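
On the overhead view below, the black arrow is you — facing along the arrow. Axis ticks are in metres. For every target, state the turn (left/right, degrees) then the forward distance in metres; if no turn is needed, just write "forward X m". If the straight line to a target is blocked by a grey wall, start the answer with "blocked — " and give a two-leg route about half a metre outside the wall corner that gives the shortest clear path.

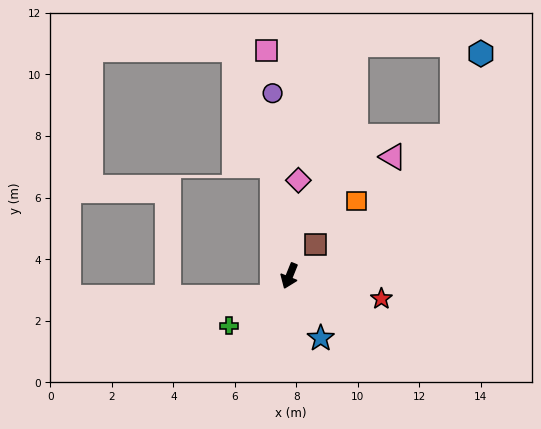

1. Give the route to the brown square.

turn left 163°, forward 1.3 m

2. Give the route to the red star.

turn left 98°, forward 3.1 m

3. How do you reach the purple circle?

turn right 153°, forward 6.0 m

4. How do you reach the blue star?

turn left 49°, forward 2.3 m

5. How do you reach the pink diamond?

turn right 163°, forward 3.1 m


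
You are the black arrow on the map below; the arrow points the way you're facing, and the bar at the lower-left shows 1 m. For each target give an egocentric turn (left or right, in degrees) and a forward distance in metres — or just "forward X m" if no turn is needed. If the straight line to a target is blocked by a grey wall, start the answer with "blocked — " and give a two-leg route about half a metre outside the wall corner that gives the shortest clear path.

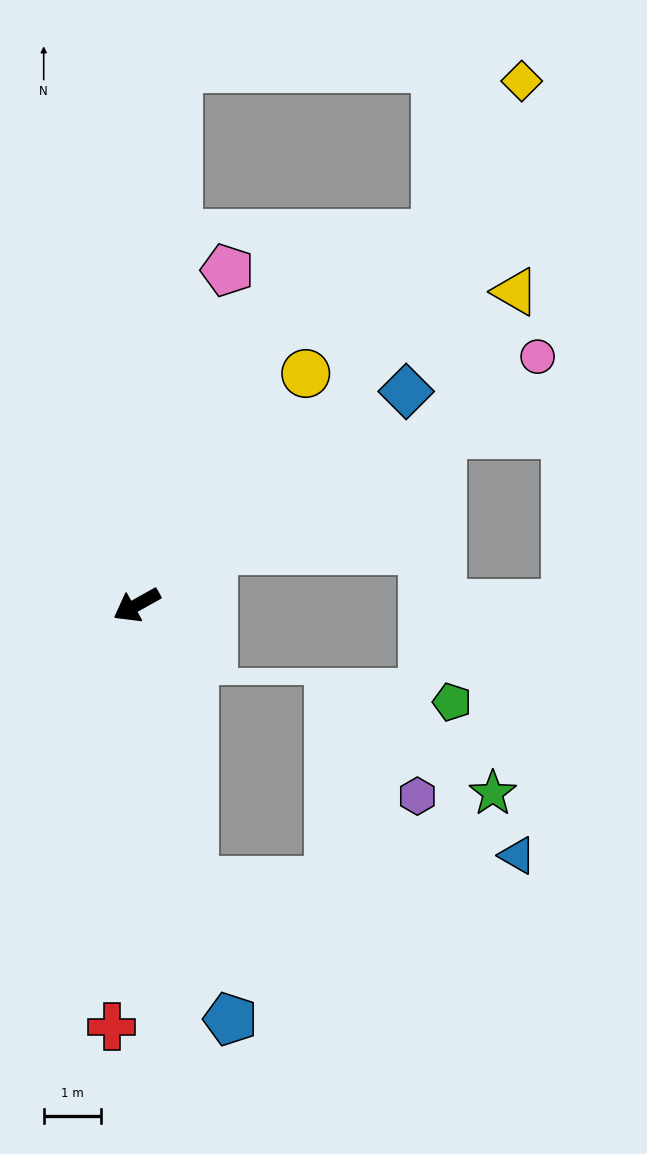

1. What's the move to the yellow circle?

turn right 155°, forward 5.0 m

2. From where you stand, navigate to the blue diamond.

turn right 171°, forward 6.0 m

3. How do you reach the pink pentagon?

turn right 134°, forward 6.1 m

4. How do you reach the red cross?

turn left 57°, forward 7.4 m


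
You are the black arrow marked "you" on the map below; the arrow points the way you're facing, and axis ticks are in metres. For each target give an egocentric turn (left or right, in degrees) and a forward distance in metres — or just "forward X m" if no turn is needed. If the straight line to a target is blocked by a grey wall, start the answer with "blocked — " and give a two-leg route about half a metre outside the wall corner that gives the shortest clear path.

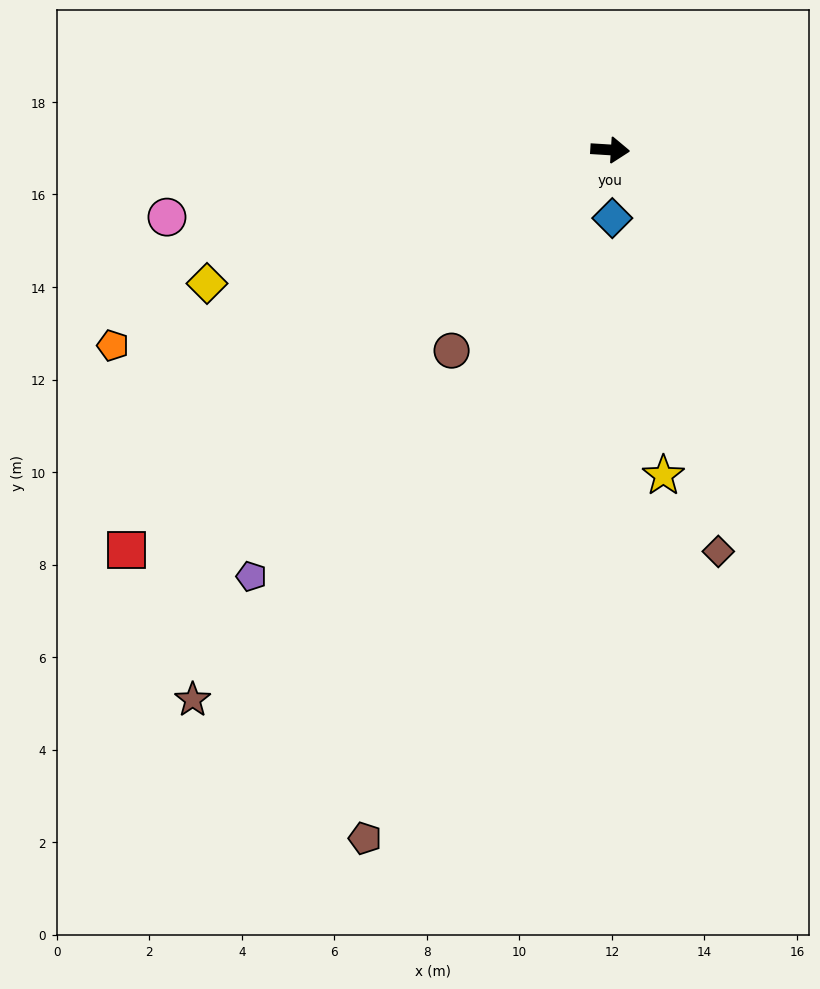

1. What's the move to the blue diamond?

turn right 85°, forward 1.5 m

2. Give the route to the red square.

turn right 137°, forward 13.6 m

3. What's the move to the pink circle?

turn right 168°, forward 9.7 m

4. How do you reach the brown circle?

turn right 125°, forward 5.5 m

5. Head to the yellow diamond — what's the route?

turn right 158°, forward 9.2 m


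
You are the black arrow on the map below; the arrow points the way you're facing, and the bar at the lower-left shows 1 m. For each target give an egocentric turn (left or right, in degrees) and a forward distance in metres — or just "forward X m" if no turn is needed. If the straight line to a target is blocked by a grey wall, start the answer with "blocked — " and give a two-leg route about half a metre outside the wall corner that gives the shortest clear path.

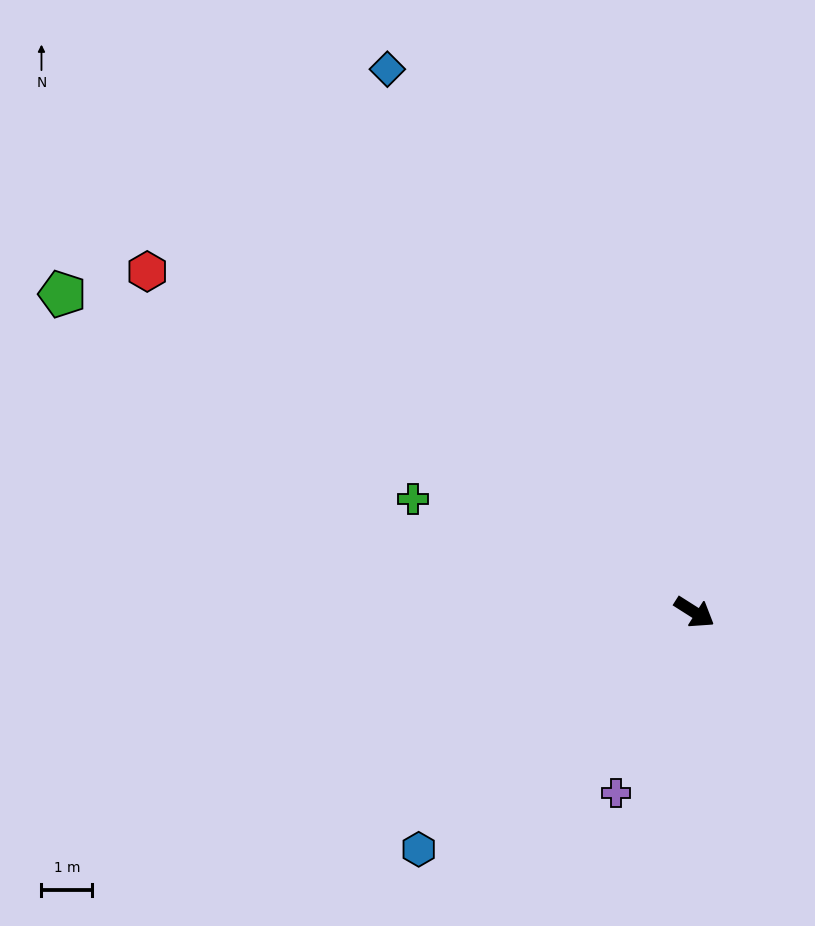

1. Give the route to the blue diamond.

turn left 152°, forward 12.3 m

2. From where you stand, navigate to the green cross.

turn right 169°, forward 6.0 m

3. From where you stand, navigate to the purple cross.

turn right 81°, forward 3.9 m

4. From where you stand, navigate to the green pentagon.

turn right 174°, forward 13.9 m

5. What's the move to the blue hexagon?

turn right 107°, forward 7.1 m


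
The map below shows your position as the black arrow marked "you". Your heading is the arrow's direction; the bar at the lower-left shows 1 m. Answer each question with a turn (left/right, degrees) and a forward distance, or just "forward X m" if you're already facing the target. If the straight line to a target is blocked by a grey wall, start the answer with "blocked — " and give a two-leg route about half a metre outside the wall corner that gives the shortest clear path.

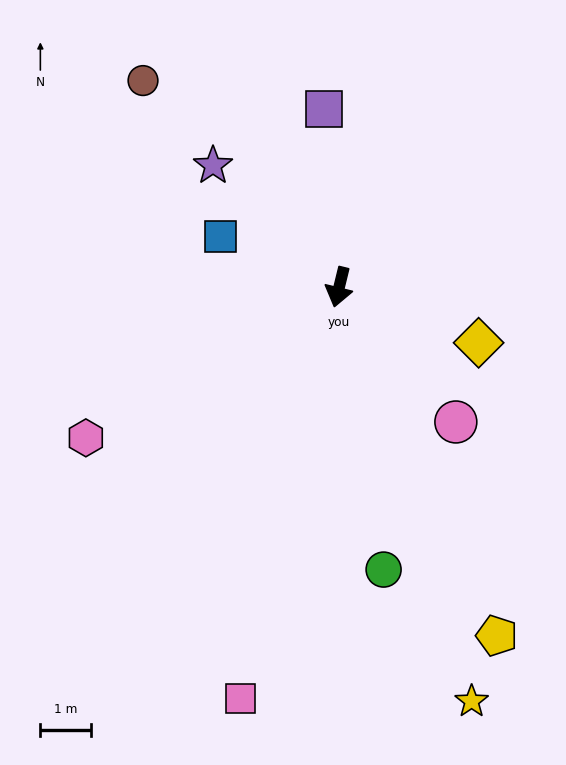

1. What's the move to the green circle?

turn left 23°, forward 5.6 m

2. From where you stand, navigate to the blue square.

turn right 99°, forward 2.5 m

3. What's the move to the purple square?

turn right 161°, forward 3.5 m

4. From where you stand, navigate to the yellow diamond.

turn left 82°, forward 2.9 m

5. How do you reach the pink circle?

turn left 55°, forward 3.5 m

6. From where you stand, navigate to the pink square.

forward 8.3 m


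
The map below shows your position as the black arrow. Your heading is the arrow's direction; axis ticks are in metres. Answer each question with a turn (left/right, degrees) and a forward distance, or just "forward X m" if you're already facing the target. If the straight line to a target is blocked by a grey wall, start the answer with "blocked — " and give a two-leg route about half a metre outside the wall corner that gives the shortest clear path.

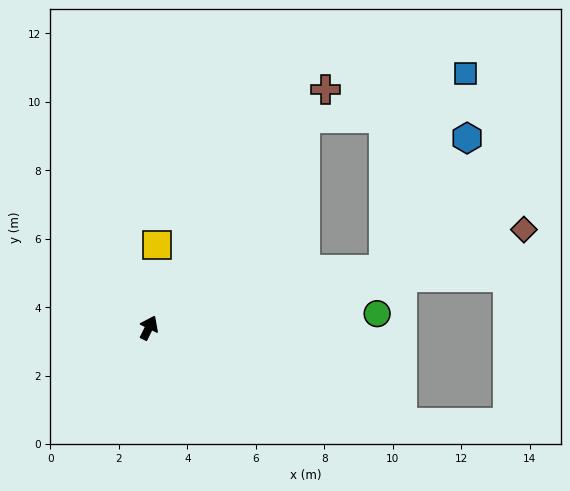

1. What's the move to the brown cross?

turn right 10°, forward 8.7 m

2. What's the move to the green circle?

turn right 60°, forward 6.7 m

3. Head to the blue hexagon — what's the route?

blocked — turn right 50°, forward 7.1 m, then turn left 44°, forward 4.5 m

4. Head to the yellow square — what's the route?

turn left 21°, forward 2.4 m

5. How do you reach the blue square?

blocked — turn right 11°, forward 7.6 m, then turn right 37°, forward 4.8 m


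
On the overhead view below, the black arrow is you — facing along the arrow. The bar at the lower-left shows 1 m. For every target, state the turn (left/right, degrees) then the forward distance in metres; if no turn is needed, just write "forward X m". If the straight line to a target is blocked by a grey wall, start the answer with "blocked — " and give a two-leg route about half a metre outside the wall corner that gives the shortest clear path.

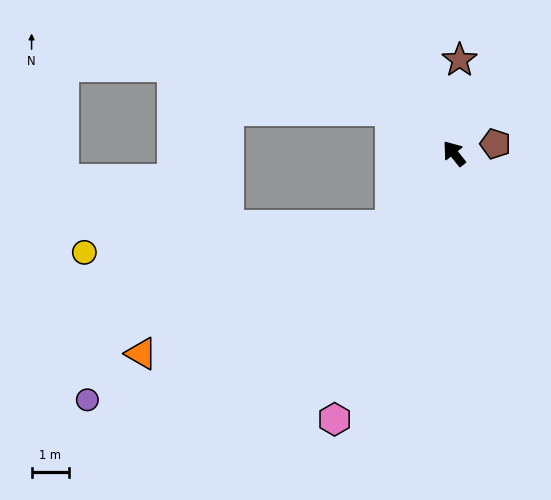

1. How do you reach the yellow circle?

blocked — turn left 100°, forward 2.6 m, then turn right 43°, forward 8.3 m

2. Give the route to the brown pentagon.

turn right 115°, forward 1.1 m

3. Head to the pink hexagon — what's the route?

turn left 117°, forward 7.8 m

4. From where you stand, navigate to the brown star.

turn right 42°, forward 2.5 m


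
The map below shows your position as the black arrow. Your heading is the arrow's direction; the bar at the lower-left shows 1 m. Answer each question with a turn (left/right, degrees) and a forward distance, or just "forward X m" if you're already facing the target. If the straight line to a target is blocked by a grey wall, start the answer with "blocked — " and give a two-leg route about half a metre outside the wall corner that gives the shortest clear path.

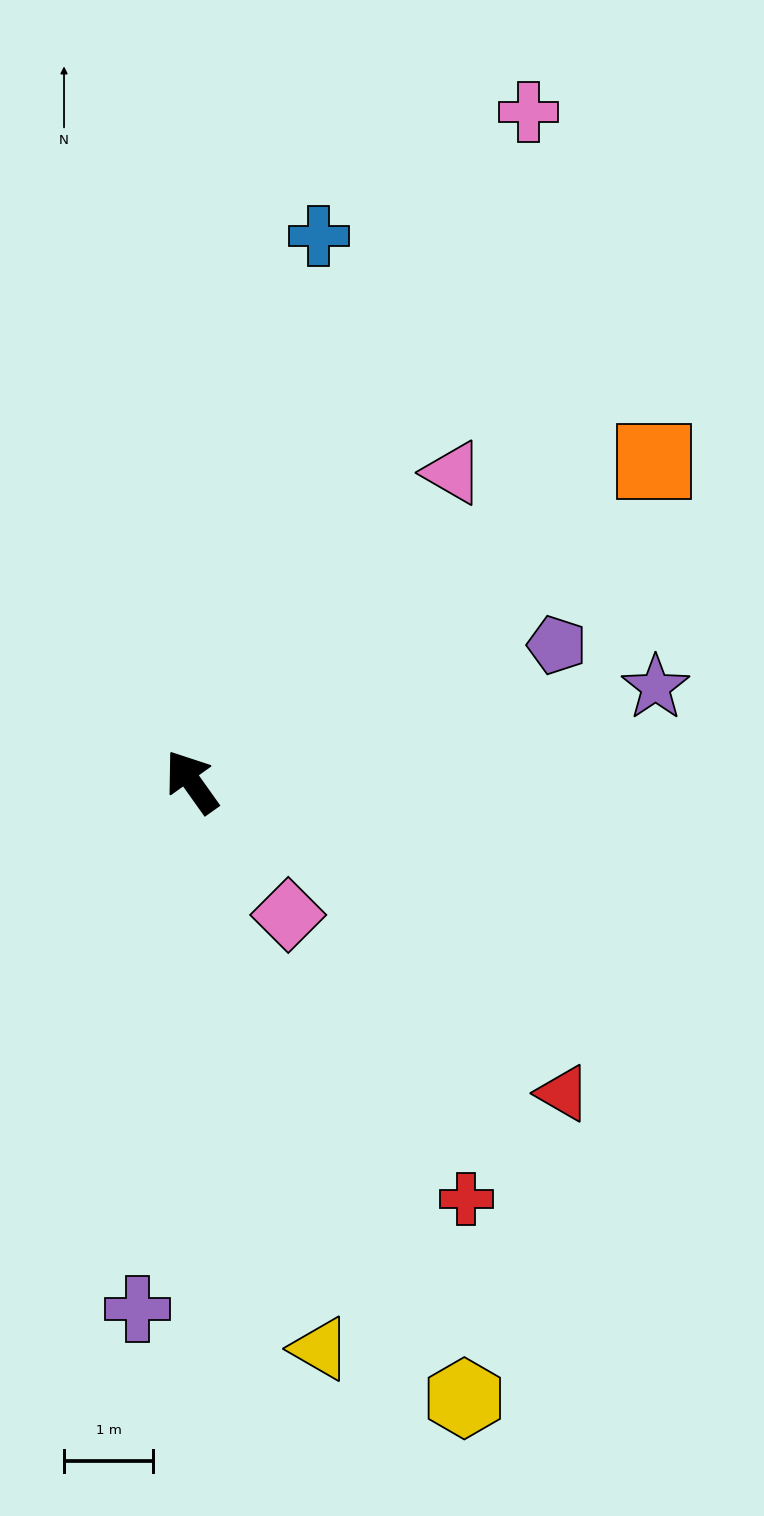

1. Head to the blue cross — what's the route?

turn right 49°, forward 6.3 m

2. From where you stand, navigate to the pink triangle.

turn right 76°, forward 4.6 m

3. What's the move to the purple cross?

turn left 139°, forward 6.0 m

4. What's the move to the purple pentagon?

turn right 105°, forward 4.4 m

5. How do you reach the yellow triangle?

turn left 157°, forward 6.5 m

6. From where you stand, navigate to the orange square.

turn right 91°, forward 6.3 m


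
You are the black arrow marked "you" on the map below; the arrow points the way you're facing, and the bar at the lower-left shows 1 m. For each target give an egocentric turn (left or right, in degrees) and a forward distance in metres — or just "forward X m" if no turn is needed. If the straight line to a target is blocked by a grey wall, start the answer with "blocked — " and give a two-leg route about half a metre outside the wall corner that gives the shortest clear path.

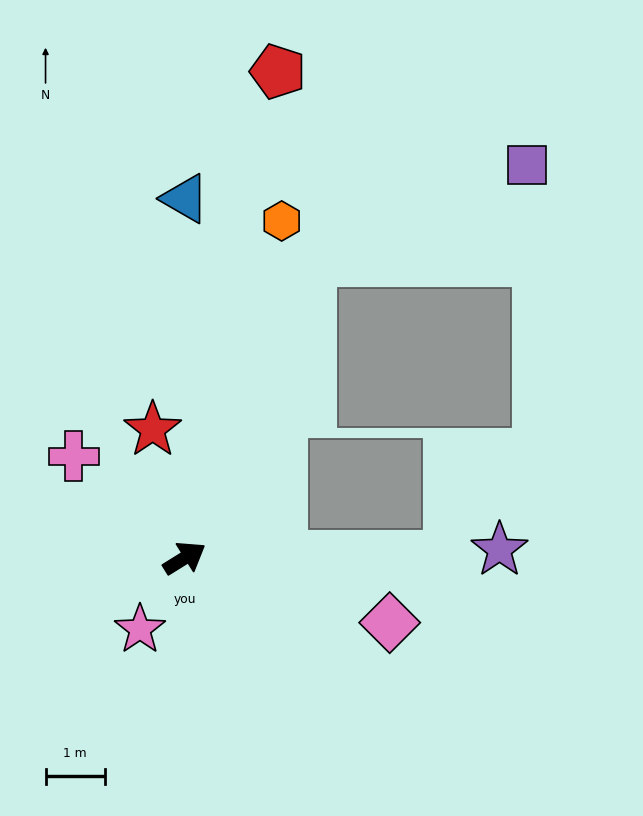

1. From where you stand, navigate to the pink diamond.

turn right 49°, forward 3.6 m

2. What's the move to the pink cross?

turn left 106°, forward 2.5 m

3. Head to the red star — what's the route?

turn left 72°, forward 2.2 m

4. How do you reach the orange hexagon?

turn left 42°, forward 5.9 m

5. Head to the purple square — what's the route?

blocked — turn left 35°, forward 5.4 m, then turn right 43°, forward 4.0 m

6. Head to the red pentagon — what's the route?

turn left 47°, forward 8.3 m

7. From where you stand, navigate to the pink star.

turn right 154°, forward 1.4 m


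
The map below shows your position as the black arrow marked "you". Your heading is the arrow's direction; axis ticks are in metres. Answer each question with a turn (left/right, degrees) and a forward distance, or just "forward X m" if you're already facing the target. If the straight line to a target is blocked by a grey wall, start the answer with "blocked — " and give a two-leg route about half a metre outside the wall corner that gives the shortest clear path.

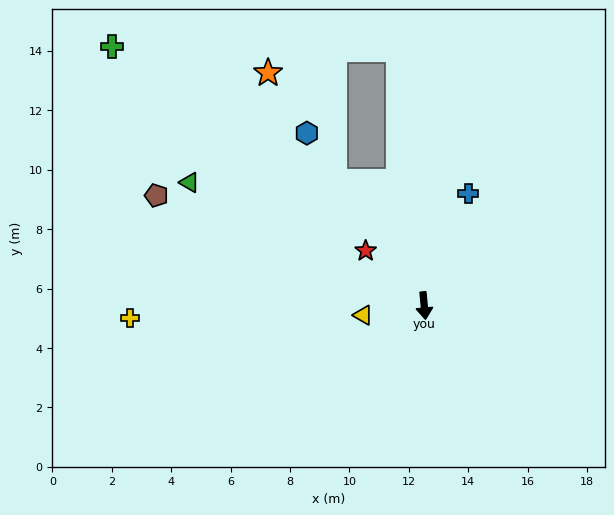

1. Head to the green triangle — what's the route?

turn right 123°, forward 8.9 m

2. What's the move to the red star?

turn right 138°, forward 2.7 m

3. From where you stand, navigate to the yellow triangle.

turn right 86°, forward 2.1 m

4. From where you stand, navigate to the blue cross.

turn left 153°, forward 4.1 m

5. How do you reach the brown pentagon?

turn right 118°, forward 9.7 m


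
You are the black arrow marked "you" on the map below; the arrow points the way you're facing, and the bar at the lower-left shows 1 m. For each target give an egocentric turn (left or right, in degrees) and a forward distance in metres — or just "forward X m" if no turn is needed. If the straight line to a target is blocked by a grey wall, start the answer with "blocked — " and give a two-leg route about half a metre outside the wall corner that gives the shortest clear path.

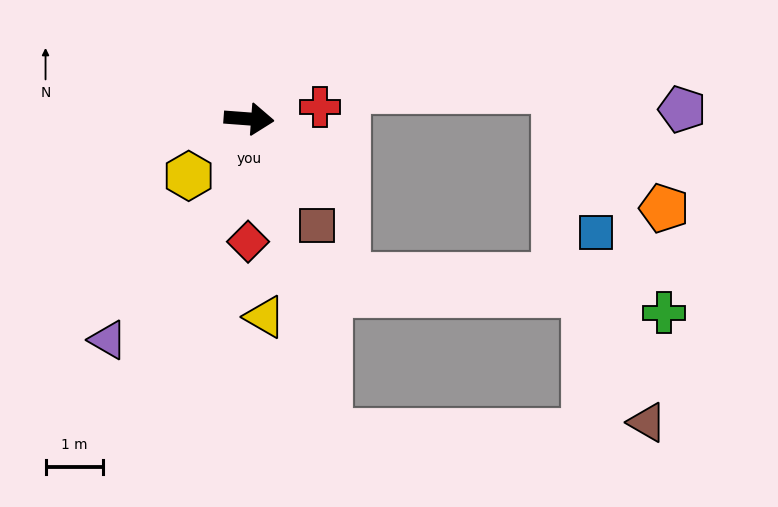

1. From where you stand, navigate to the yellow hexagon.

turn right 132°, forward 1.4 m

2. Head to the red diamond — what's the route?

turn right 86°, forward 2.1 m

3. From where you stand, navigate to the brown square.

turn right 53°, forward 2.2 m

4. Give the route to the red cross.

turn left 14°, forward 1.3 m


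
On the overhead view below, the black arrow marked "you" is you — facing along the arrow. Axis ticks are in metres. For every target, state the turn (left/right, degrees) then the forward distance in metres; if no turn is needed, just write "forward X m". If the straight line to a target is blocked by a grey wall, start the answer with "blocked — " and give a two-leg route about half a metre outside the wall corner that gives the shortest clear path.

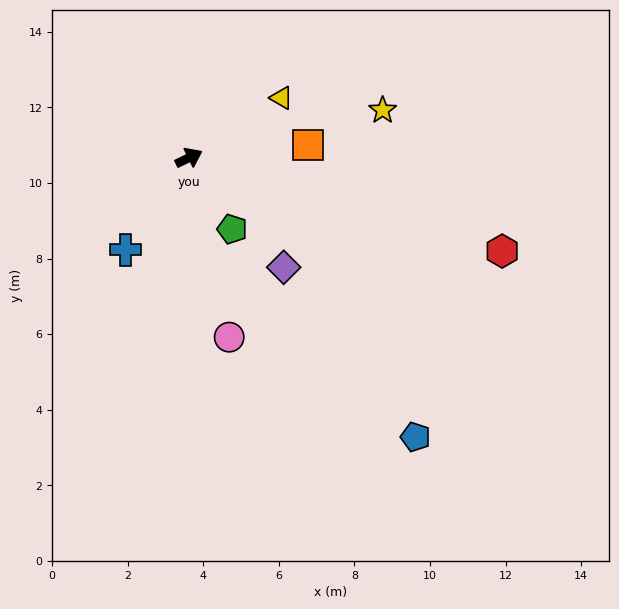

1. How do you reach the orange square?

turn right 20°, forward 3.2 m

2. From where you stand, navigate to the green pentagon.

turn right 85°, forward 2.2 m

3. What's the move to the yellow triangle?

turn left 7°, forward 2.9 m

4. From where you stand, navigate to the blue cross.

turn right 151°, forward 3.0 m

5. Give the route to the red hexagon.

turn right 43°, forward 8.6 m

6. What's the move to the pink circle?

turn right 103°, forward 4.9 m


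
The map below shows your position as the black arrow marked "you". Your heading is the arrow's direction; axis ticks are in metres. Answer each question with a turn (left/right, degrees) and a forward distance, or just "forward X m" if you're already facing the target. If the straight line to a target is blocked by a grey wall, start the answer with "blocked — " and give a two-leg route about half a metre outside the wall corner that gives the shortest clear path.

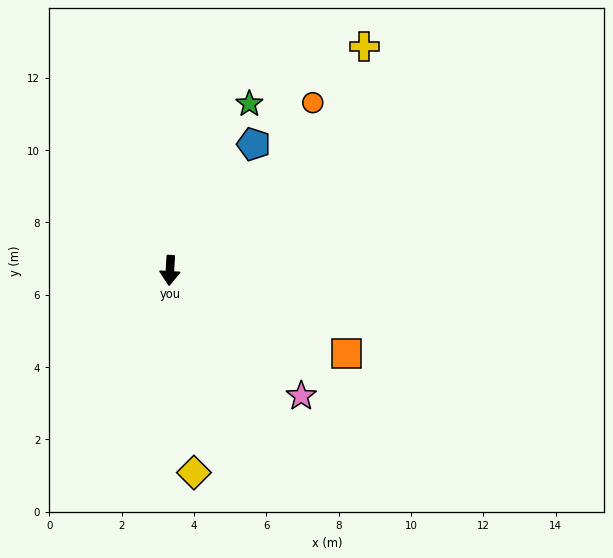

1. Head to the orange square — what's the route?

turn left 68°, forward 5.4 m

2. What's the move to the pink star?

turn left 50°, forward 5.0 m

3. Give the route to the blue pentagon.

turn left 150°, forward 4.2 m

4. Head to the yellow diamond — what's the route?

turn left 10°, forward 5.6 m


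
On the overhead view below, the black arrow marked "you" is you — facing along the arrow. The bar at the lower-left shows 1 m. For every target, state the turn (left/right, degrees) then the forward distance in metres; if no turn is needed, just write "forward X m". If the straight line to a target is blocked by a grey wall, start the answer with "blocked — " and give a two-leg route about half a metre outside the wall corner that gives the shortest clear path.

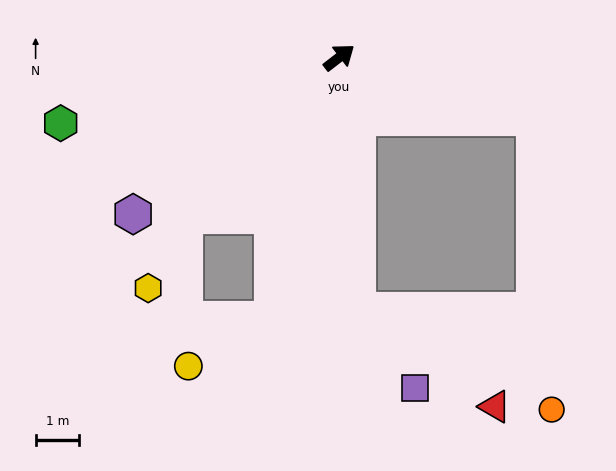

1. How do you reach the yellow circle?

blocked — turn right 142°, forward 6.3 m, then turn right 47°, forward 2.2 m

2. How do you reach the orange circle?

blocked — turn right 55°, forward 4.7 m, then turn right 69°, forward 6.8 m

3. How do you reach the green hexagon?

turn left 156°, forward 6.6 m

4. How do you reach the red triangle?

blocked — turn right 123°, forward 5.9 m, then turn left 50°, forward 3.9 m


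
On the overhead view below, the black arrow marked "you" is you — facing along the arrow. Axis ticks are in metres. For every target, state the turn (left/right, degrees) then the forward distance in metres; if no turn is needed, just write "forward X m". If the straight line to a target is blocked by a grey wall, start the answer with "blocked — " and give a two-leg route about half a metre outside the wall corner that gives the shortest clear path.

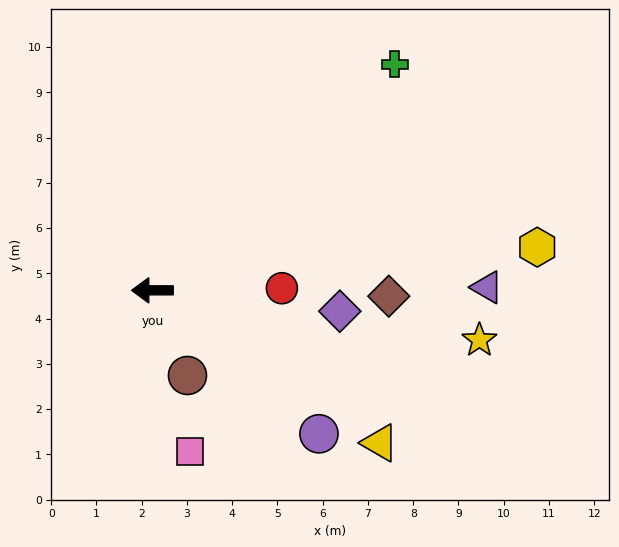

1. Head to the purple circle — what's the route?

turn left 139°, forward 4.9 m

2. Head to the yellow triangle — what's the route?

turn left 146°, forward 6.1 m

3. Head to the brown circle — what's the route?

turn left 112°, forward 2.0 m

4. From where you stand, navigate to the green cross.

turn right 137°, forward 7.3 m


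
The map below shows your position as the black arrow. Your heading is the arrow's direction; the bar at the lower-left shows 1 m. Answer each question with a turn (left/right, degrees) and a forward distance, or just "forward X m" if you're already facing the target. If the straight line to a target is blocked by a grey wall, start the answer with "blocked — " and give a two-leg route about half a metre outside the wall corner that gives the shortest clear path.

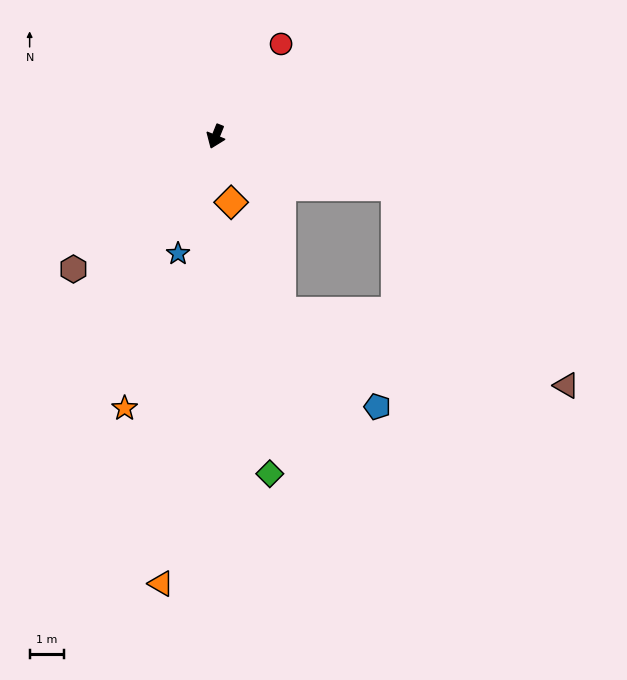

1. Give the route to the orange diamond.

turn left 35°, forward 2.0 m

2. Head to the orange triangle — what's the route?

turn left 15°, forward 13.0 m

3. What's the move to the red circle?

turn left 167°, forward 3.3 m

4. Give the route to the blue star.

turn left 4°, forward 3.6 m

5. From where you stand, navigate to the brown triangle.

blocked — turn left 96°, forward 5.4 m, then turn right 33°, forward 7.6 m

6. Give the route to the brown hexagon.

turn right 25°, forward 5.6 m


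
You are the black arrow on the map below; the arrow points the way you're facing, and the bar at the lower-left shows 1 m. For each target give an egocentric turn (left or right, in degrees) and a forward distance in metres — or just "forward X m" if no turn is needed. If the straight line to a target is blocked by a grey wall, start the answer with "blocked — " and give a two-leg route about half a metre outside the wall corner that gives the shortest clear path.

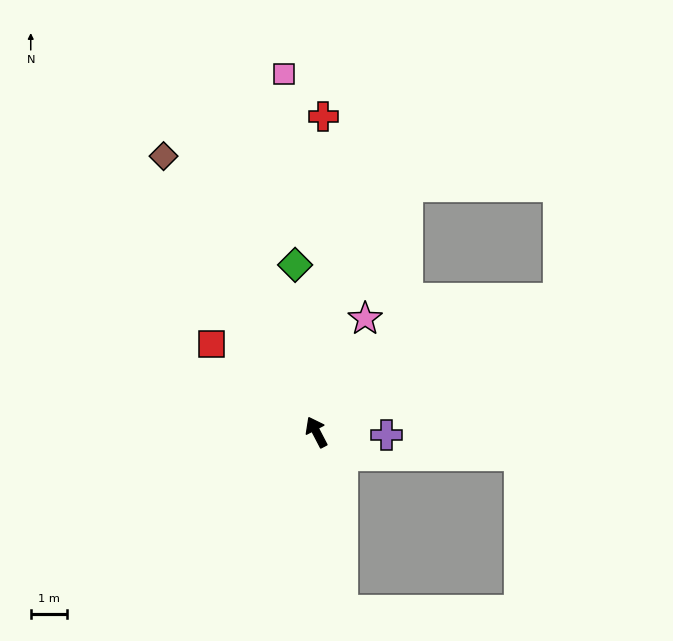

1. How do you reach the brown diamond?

forward 8.7 m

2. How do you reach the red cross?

turn right 29°, forward 8.7 m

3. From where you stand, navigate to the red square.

turn left 23°, forward 3.8 m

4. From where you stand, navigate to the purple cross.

turn right 120°, forward 1.9 m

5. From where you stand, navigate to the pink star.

turn right 51°, forward 3.4 m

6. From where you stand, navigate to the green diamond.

turn right 20°, forward 4.7 m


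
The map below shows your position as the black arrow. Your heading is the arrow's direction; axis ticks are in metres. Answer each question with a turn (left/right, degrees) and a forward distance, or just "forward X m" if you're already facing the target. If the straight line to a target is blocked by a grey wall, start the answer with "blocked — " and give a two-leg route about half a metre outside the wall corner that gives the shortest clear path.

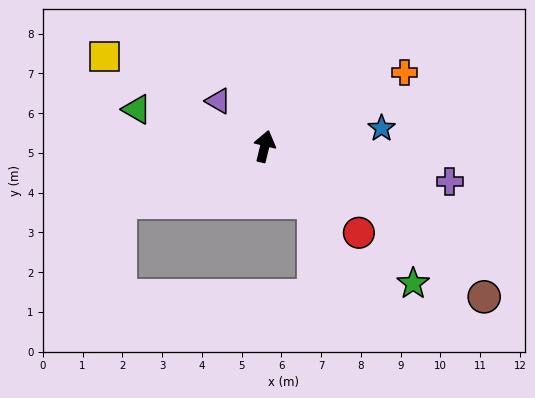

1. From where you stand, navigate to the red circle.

turn right 119°, forward 3.2 m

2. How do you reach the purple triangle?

turn left 59°, forward 1.6 m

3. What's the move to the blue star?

turn right 68°, forward 3.0 m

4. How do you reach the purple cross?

turn right 87°, forward 4.7 m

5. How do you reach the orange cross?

turn right 49°, forward 4.0 m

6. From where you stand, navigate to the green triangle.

turn left 87°, forward 3.3 m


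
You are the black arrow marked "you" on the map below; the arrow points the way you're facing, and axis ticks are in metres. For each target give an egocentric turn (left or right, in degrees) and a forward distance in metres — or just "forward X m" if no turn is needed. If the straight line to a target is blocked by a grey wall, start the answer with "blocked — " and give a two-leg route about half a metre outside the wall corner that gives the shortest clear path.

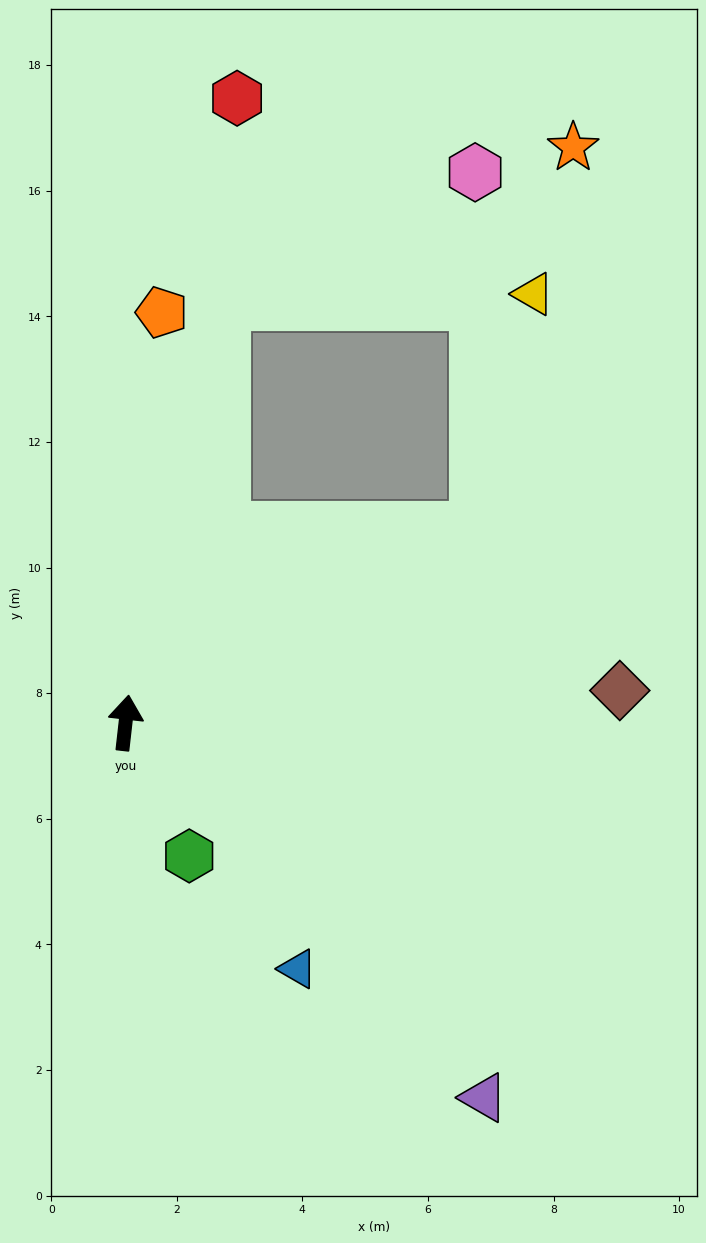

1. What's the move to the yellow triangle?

blocked — turn right 54°, forward 6.4 m, then turn left 47°, forward 3.8 m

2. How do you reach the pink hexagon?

blocked — turn right 7°, forward 6.9 m, then turn right 49°, forward 4.5 m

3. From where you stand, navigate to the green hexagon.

turn right 148°, forward 2.4 m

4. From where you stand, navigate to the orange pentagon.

forward 6.6 m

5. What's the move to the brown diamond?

turn right 80°, forward 7.9 m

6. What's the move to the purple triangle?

turn right 130°, forward 8.3 m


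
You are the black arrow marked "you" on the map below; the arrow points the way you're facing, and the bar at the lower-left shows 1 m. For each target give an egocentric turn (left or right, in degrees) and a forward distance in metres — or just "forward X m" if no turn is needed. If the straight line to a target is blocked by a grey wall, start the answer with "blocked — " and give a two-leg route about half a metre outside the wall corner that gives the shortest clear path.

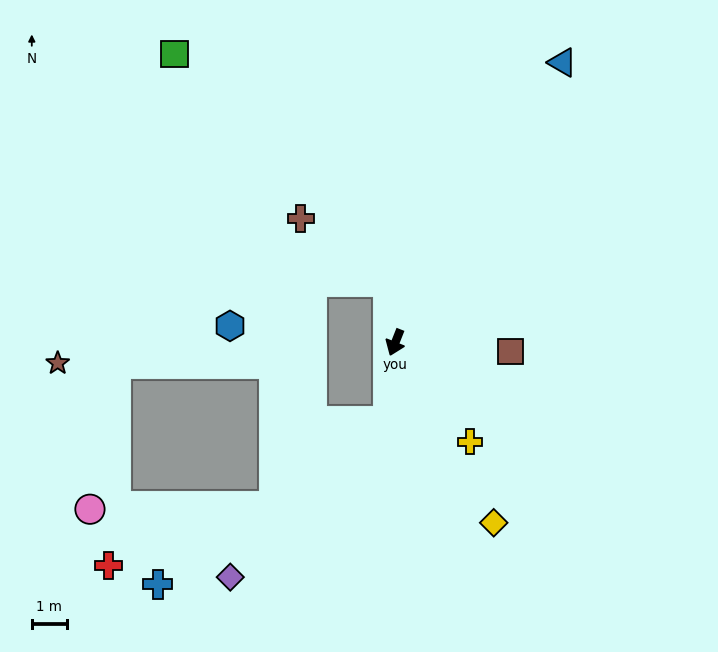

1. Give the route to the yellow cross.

turn left 59°, forward 3.6 m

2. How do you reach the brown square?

turn left 107°, forward 3.3 m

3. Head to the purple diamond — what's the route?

blocked — turn left 16°, forward 2.3 m, then turn right 40°, forward 6.3 m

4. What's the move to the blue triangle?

turn left 171°, forward 9.3 m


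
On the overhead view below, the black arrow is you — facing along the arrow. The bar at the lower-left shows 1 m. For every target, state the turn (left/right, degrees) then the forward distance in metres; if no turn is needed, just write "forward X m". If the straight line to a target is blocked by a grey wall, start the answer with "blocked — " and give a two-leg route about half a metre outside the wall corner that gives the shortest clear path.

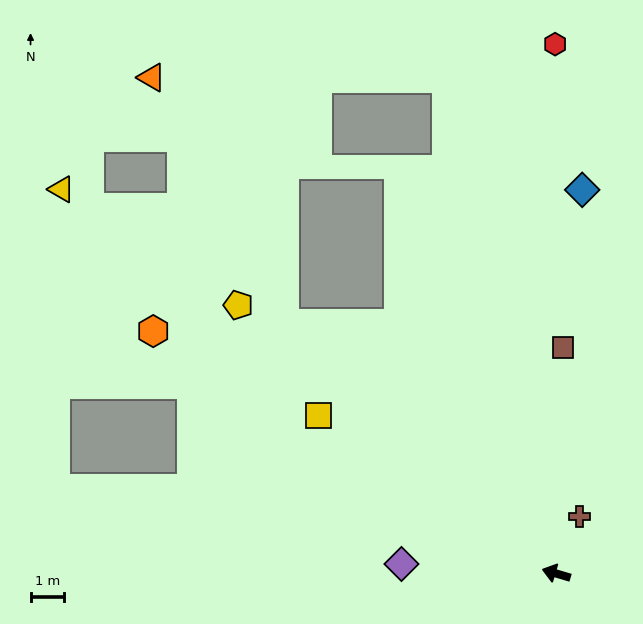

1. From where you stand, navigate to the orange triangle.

blocked — turn right 26°, forward 11.0 m, then turn right 19°, forward 8.3 m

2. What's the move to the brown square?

turn right 75°, forward 6.7 m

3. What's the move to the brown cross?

turn right 96°, forward 1.8 m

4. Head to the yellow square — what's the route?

turn right 17°, forward 8.5 m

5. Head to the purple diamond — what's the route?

turn left 13°, forward 4.6 m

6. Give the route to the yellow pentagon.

turn right 24°, forward 12.4 m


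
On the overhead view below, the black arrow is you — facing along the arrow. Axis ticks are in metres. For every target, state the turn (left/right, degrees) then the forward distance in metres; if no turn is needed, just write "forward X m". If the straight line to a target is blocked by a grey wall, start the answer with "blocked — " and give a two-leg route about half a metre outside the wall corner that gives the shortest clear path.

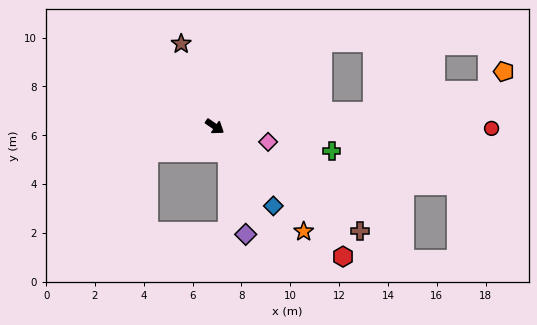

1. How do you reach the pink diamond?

turn left 18°, forward 2.3 m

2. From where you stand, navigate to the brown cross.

forward 7.3 m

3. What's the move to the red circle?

turn left 34°, forward 11.3 m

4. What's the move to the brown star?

turn left 147°, forward 3.7 m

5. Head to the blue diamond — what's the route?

turn right 19°, forward 4.0 m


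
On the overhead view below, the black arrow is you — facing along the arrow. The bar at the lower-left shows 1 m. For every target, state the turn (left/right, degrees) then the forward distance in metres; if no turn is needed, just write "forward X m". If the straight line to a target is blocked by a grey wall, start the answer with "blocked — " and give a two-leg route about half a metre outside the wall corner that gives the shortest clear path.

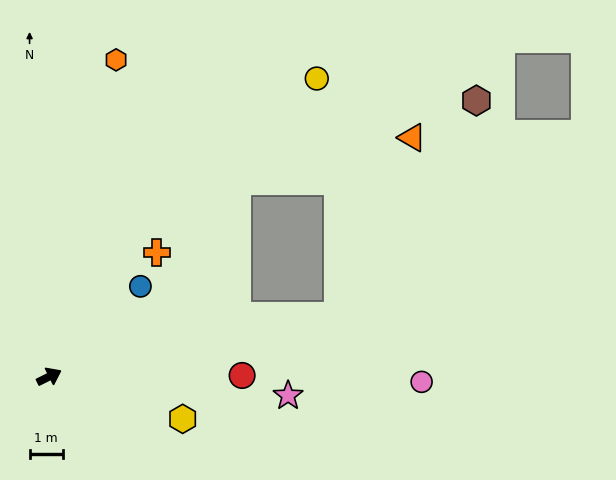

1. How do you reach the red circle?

turn right 26°, forward 5.8 m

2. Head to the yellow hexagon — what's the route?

turn right 44°, forward 4.2 m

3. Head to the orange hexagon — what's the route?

turn left 52°, forward 9.8 m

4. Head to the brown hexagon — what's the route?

blocked — turn right 15°, forward 8.9 m, then turn left 46°, forward 7.7 m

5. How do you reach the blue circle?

turn left 18°, forward 3.9 m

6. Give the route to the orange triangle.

blocked — turn right 15°, forward 8.9 m, then turn left 56°, forward 5.8 m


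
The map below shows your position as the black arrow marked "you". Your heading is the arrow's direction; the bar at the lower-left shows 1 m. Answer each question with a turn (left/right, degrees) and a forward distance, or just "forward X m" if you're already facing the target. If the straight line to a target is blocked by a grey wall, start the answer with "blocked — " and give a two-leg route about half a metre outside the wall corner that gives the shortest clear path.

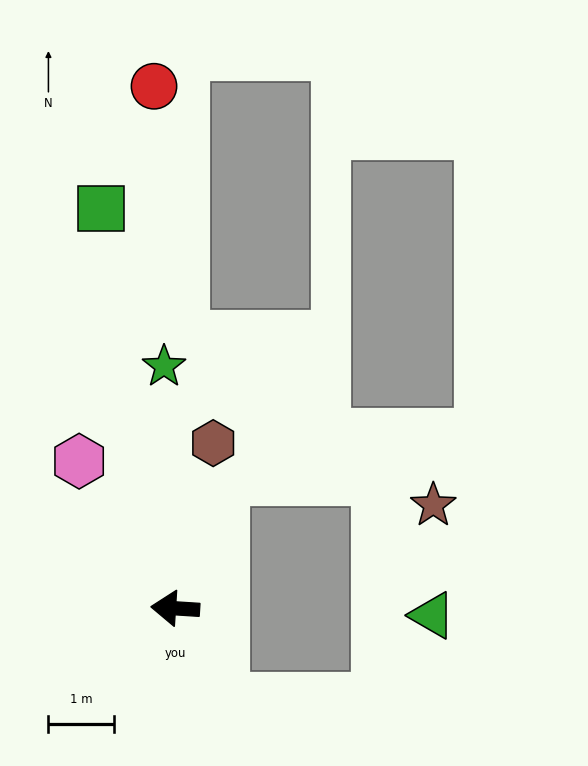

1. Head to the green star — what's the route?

turn right 84°, forward 3.7 m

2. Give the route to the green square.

turn right 76°, forward 6.2 m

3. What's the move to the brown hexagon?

turn right 99°, forward 2.6 m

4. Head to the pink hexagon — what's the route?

turn right 53°, forward 2.7 m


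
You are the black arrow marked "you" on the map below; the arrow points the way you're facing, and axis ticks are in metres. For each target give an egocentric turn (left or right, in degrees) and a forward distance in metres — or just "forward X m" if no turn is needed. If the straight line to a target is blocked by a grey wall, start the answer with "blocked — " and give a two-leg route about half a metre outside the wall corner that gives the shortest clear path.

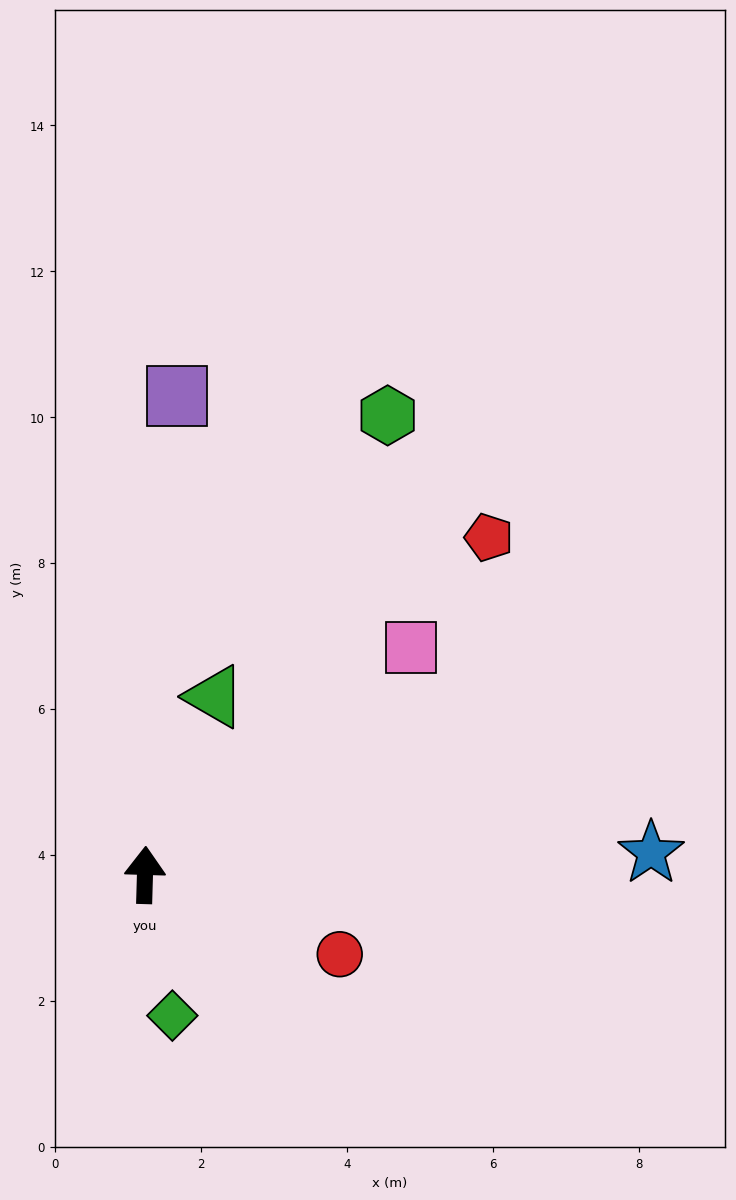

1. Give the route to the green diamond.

turn right 167°, forward 2.0 m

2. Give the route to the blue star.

turn right 86°, forward 6.9 m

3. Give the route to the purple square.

turn right 2°, forward 6.6 m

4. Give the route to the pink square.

turn right 48°, forward 4.8 m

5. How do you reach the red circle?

turn right 110°, forward 2.9 m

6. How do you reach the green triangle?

turn right 20°, forward 2.6 m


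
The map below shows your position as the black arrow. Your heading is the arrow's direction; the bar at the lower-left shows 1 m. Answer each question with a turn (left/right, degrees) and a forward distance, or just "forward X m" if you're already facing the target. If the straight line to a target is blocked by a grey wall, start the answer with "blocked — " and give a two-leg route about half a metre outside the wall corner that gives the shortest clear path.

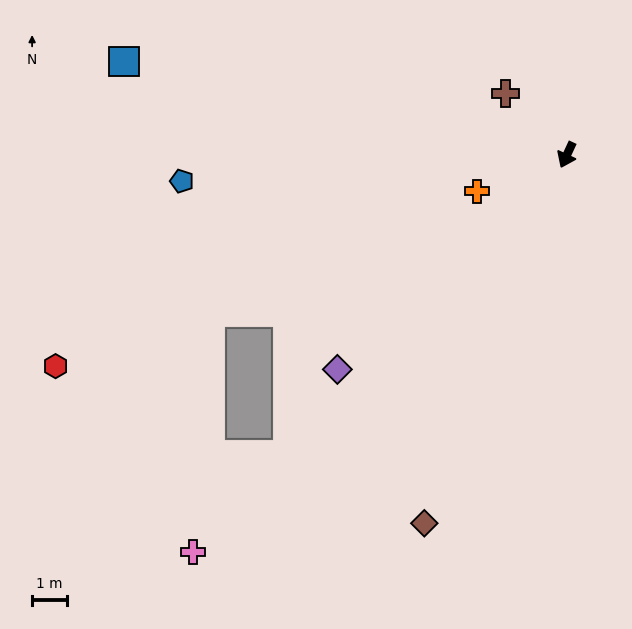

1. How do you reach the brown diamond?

turn left 4°, forward 11.2 m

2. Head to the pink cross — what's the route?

turn right 18°, forward 15.5 m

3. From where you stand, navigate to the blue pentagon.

turn right 61°, forward 11.0 m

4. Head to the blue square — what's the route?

turn right 77°, forward 12.9 m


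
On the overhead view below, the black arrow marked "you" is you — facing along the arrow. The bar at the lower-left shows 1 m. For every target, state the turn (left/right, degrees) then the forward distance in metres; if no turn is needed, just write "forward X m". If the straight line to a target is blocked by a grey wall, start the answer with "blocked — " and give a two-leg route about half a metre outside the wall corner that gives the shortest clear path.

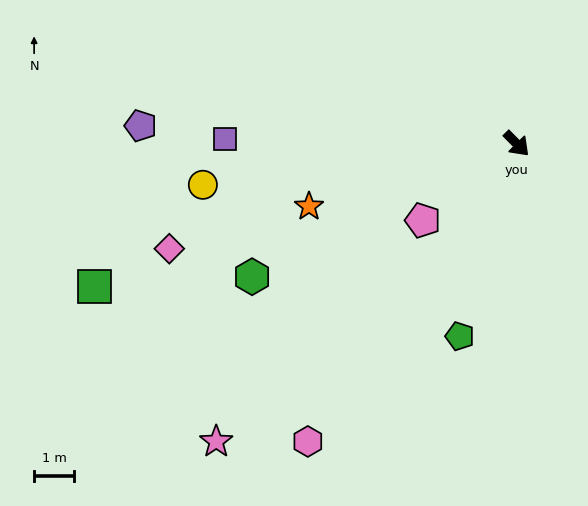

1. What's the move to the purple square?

turn right 136°, forward 7.3 m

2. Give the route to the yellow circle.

turn right 127°, forward 8.0 m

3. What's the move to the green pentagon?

turn right 61°, forward 5.1 m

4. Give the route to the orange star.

turn right 118°, forward 5.5 m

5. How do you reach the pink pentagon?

turn right 95°, forward 3.1 m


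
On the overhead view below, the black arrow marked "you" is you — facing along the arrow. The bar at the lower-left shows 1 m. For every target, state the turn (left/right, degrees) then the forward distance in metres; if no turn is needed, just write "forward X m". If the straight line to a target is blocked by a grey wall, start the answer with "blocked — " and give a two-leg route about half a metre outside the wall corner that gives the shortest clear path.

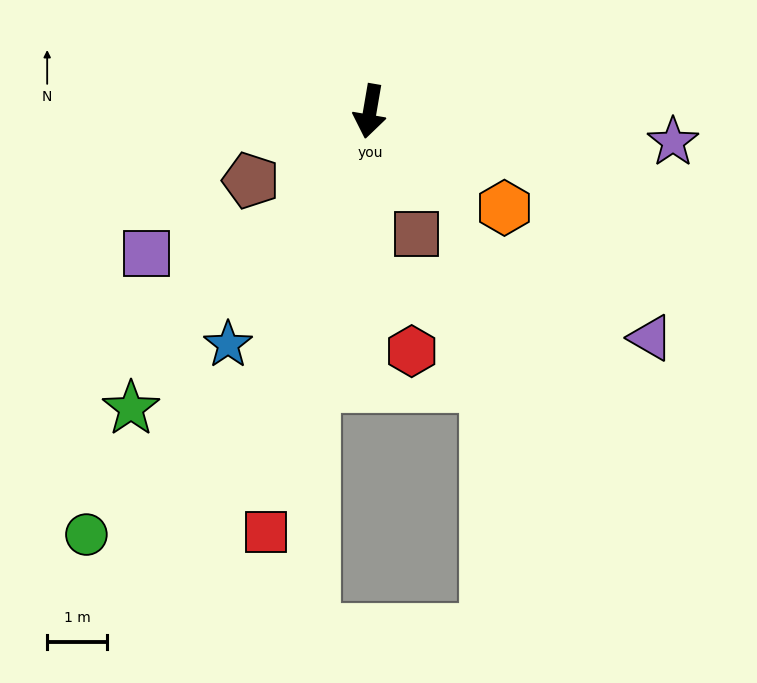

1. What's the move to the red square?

turn right 4°, forward 7.2 m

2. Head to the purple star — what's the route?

turn left 94°, forward 5.1 m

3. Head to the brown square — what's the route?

turn left 31°, forward 2.2 m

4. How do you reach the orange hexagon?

turn left 64°, forward 2.8 m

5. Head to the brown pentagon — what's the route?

turn right 50°, forward 2.3 m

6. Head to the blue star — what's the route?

turn right 22°, forward 4.5 m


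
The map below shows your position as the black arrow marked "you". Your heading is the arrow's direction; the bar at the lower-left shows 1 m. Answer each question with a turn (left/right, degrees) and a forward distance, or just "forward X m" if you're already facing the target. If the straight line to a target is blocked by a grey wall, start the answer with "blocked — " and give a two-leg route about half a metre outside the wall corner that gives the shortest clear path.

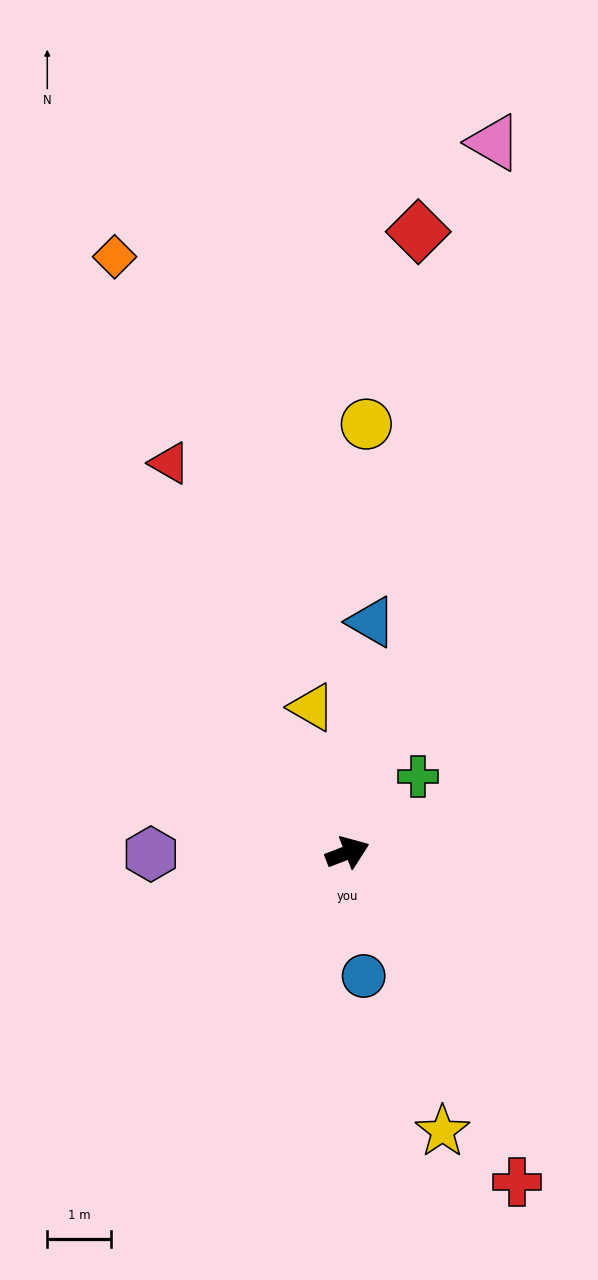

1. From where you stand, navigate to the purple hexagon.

turn left 159°, forward 3.1 m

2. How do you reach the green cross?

turn left 26°, forward 1.6 m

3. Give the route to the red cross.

turn right 84°, forward 5.9 m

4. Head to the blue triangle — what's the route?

turn left 63°, forward 3.7 m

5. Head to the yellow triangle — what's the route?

turn left 83°, forward 2.4 m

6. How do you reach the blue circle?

turn right 104°, forward 2.0 m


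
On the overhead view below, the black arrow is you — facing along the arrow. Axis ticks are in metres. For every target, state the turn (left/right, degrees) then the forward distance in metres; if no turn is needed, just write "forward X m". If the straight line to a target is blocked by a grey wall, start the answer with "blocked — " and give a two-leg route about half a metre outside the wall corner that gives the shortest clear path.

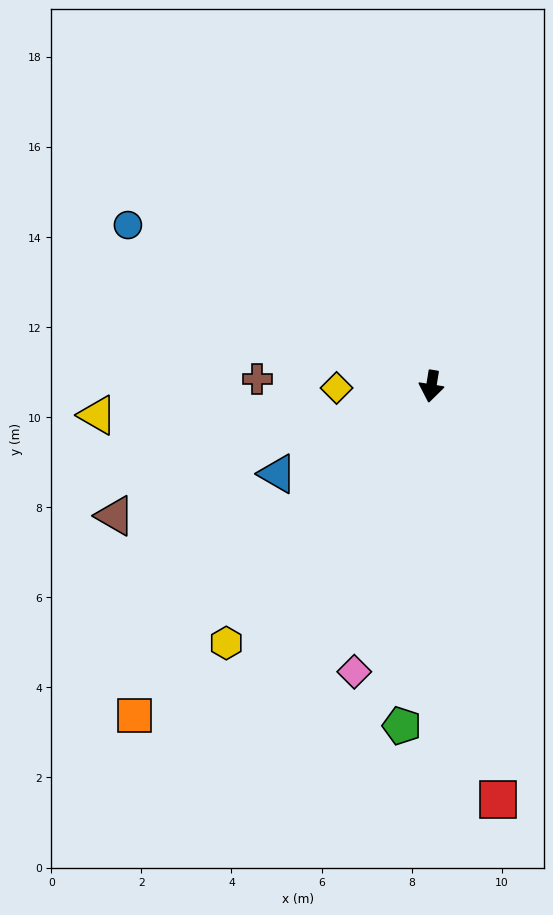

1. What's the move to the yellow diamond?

turn right 80°, forward 2.1 m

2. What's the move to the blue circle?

turn right 109°, forward 7.6 m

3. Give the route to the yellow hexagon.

turn right 29°, forward 7.3 m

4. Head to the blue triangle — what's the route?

turn right 51°, forward 3.9 m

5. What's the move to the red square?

turn left 18°, forward 9.3 m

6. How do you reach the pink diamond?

turn right 6°, forward 6.6 m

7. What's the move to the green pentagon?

turn left 4°, forward 7.6 m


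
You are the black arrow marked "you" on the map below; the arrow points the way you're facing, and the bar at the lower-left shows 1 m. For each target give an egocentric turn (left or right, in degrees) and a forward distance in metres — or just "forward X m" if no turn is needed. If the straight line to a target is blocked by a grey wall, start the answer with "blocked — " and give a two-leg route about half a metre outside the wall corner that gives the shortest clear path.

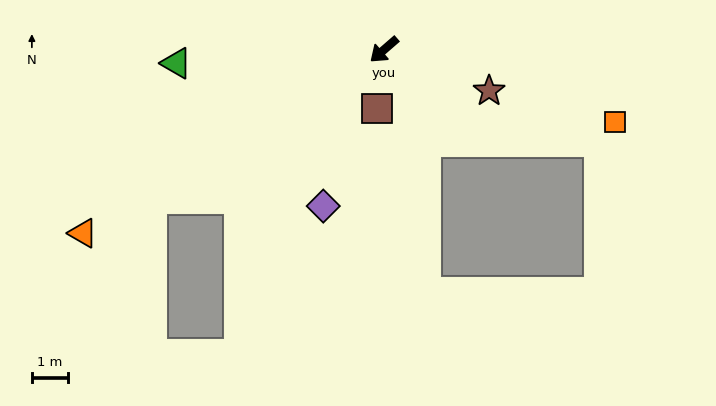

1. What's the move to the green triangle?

turn right 37°, forward 5.8 m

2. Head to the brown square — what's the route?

turn left 42°, forward 1.7 m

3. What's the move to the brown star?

turn left 118°, forward 3.2 m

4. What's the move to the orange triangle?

turn right 10°, forward 9.9 m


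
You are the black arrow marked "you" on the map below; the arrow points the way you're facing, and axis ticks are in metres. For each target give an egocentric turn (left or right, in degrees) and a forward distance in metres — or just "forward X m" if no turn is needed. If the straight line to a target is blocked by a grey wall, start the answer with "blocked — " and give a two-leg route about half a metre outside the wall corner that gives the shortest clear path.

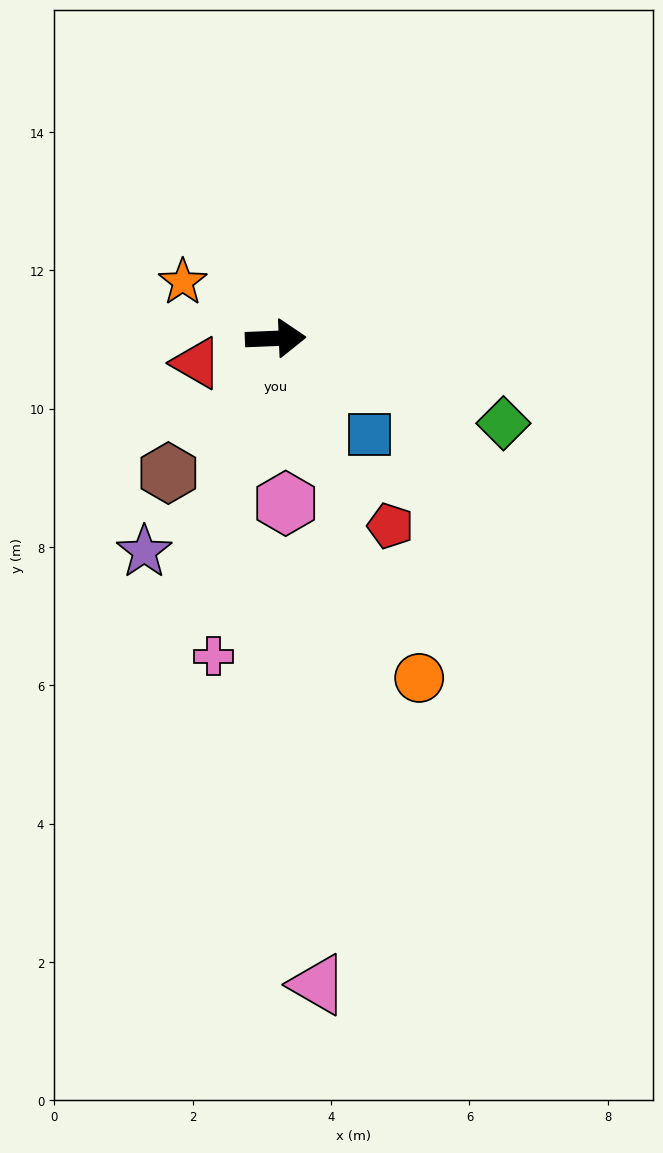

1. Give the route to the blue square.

turn right 48°, forward 1.9 m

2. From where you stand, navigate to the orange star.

turn left 146°, forward 1.6 m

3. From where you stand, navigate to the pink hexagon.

turn right 89°, forward 2.4 m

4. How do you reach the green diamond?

turn right 23°, forward 3.5 m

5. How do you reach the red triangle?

turn right 165°, forward 1.2 m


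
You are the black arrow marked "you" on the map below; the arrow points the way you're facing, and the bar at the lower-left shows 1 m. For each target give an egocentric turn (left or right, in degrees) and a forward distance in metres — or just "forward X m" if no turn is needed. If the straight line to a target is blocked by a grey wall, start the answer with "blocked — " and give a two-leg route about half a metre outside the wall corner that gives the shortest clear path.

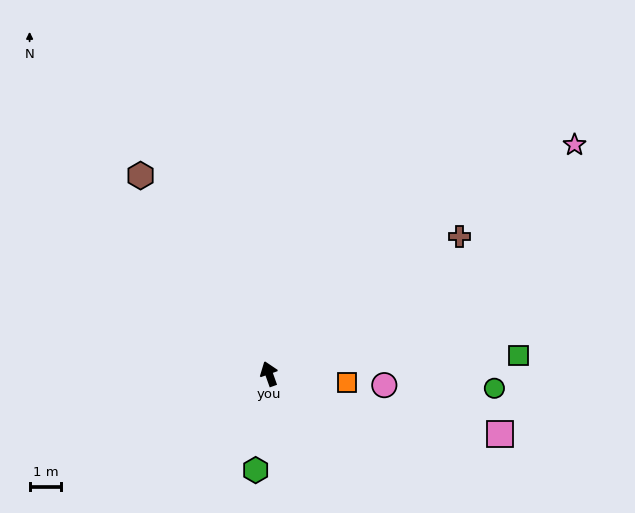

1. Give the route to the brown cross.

turn right 74°, forward 7.4 m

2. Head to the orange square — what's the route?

turn right 116°, forward 2.5 m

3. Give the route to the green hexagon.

turn left 152°, forward 3.1 m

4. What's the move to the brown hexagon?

turn left 13°, forward 7.5 m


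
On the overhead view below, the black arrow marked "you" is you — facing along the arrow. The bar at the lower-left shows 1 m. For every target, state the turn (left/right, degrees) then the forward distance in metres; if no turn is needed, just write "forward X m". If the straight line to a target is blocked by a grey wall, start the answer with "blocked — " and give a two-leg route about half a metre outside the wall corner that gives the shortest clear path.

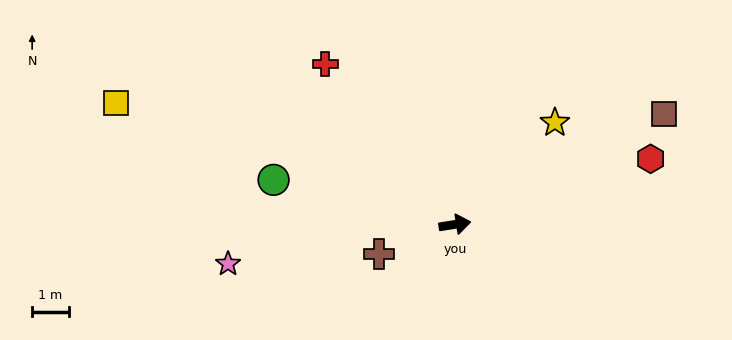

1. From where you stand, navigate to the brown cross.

turn right 168°, forward 2.2 m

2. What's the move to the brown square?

turn left 19°, forward 6.4 m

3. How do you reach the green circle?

turn left 157°, forward 5.1 m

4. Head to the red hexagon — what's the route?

turn left 10°, forward 5.6 m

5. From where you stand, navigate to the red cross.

turn left 120°, forward 5.6 m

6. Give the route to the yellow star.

turn left 36°, forward 3.9 m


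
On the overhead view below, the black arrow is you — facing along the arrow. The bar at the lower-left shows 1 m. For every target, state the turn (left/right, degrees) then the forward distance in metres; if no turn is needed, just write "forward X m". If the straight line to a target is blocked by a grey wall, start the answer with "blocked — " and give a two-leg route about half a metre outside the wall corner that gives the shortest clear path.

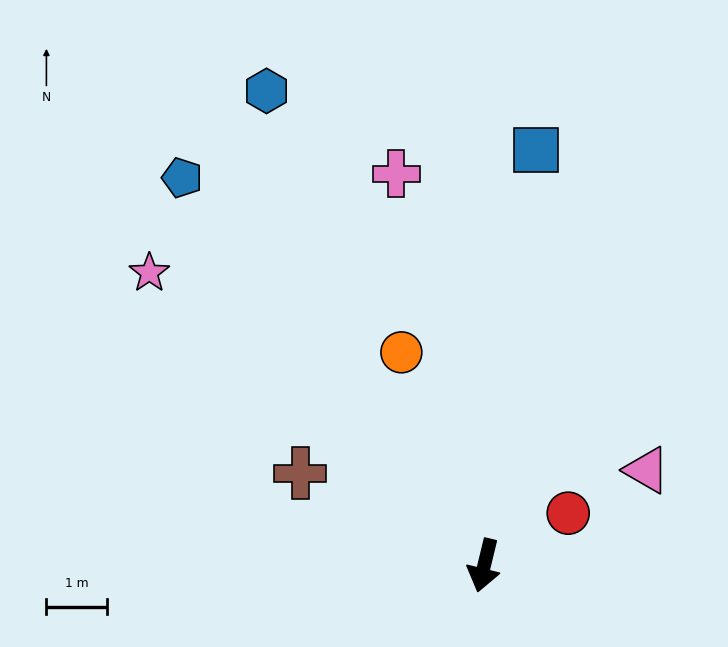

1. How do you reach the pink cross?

turn right 154°, forward 6.6 m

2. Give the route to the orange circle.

turn right 145°, forward 3.7 m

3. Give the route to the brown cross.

turn right 103°, forward 3.4 m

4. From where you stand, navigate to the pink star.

turn right 118°, forward 7.3 m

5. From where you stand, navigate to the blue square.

turn right 174°, forward 6.9 m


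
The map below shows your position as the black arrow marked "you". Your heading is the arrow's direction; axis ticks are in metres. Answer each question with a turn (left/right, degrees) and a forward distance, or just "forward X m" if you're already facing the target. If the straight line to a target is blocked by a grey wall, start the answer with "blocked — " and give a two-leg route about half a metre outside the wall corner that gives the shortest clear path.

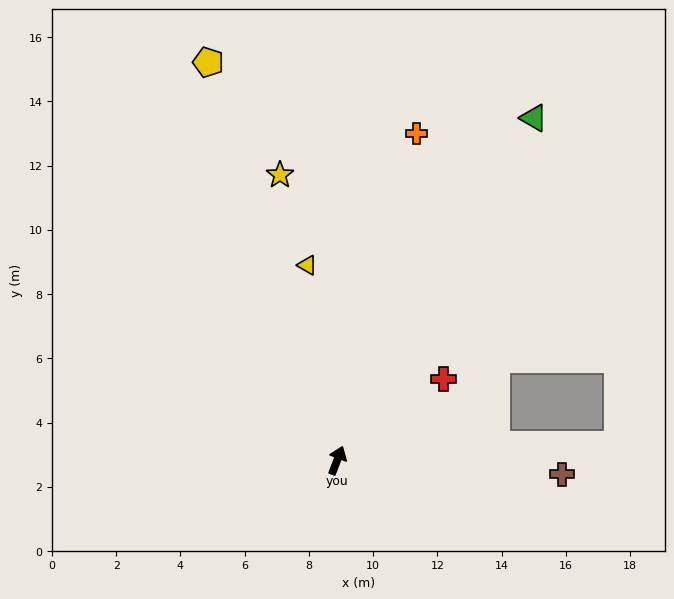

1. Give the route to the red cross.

turn right 32°, forward 4.2 m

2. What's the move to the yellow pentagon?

turn left 39°, forward 13.0 m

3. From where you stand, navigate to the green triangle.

turn right 9°, forward 12.3 m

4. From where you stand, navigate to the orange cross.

turn left 7°, forward 10.5 m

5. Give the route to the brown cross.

turn right 73°, forward 7.0 m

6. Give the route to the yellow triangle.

turn left 30°, forward 6.1 m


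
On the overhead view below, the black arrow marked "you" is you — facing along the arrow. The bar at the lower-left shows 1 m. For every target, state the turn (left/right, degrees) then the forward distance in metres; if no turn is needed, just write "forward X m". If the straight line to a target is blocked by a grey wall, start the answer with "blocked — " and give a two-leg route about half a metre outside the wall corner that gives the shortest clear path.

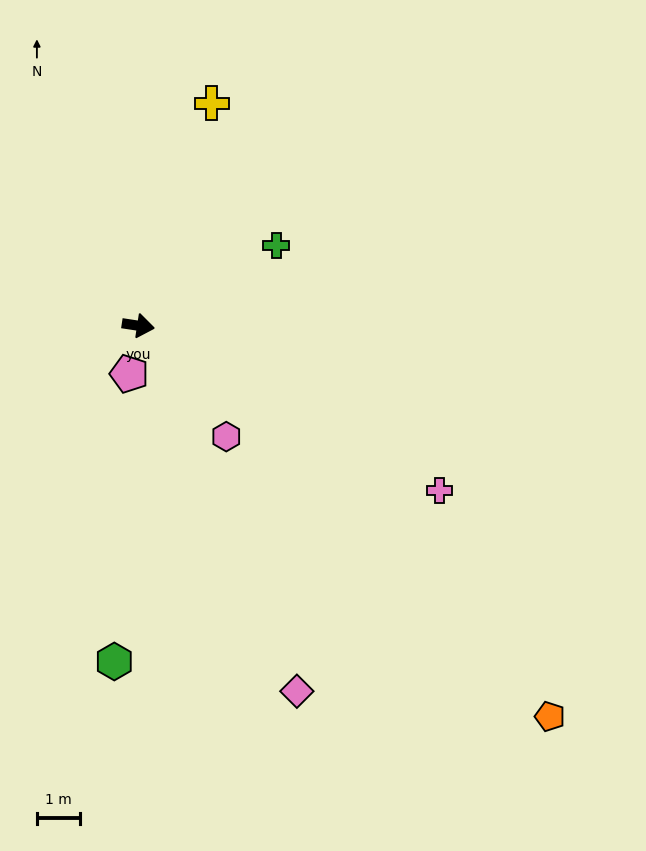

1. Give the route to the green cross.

turn left 39°, forward 3.7 m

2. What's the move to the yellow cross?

turn left 80°, forward 5.4 m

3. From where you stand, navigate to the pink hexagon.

turn right 43°, forward 3.3 m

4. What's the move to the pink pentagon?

turn right 92°, forward 1.1 m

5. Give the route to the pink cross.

turn right 20°, forward 8.0 m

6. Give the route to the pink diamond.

turn right 58°, forward 9.3 m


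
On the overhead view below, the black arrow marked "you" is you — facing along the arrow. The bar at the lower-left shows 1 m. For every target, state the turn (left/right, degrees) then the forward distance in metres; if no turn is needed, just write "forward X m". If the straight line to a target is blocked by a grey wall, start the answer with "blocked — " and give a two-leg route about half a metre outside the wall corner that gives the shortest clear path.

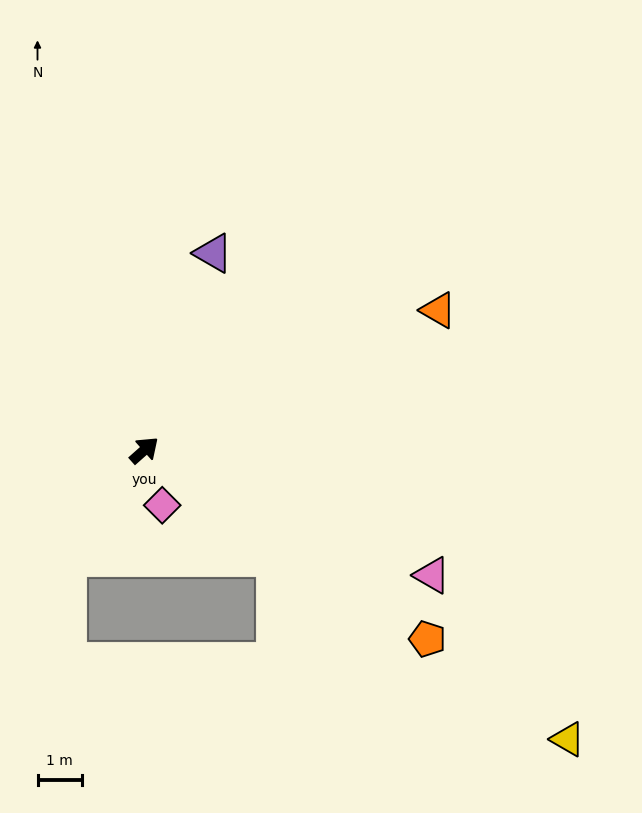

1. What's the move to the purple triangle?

turn left 29°, forward 4.7 m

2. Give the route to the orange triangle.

turn right 16°, forward 7.4 m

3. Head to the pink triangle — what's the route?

turn right 65°, forward 7.1 m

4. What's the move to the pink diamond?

turn right 114°, forward 1.3 m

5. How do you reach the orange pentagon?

turn right 75°, forward 7.7 m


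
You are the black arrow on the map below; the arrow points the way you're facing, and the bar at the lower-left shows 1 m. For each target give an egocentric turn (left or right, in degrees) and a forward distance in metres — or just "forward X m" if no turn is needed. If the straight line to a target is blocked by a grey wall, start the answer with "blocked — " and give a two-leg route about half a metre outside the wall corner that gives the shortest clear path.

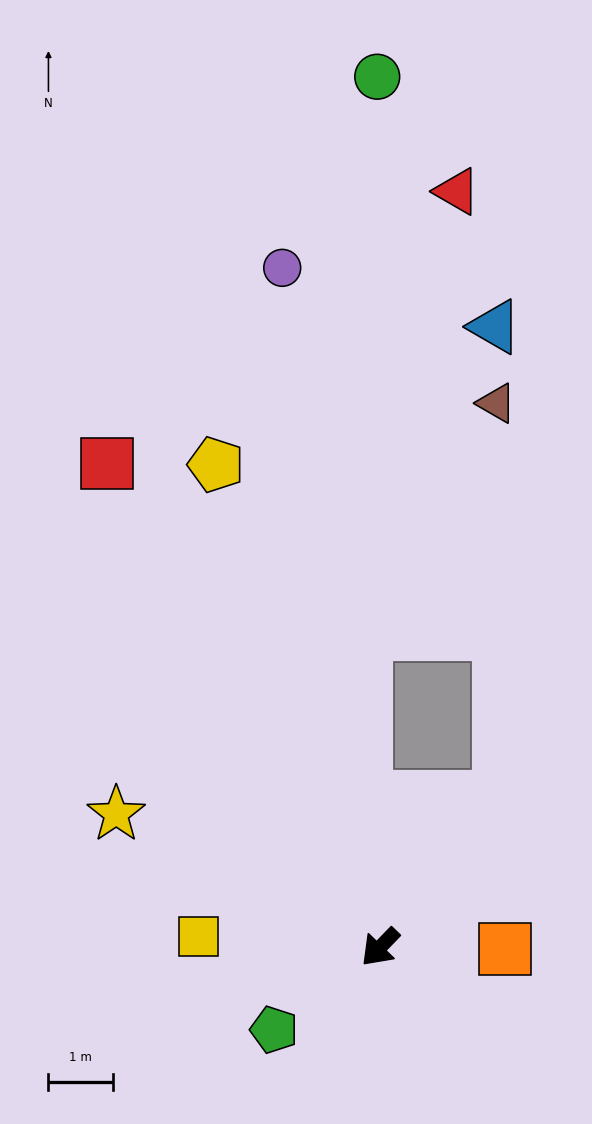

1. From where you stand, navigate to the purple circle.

turn right 128°, forward 10.6 m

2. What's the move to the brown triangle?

blocked — turn right 175°, forward 2.9 m, then turn left 40°, forward 6.1 m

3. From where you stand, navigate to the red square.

turn right 106°, forward 8.6 m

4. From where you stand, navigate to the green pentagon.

turn right 8°, forward 2.1 m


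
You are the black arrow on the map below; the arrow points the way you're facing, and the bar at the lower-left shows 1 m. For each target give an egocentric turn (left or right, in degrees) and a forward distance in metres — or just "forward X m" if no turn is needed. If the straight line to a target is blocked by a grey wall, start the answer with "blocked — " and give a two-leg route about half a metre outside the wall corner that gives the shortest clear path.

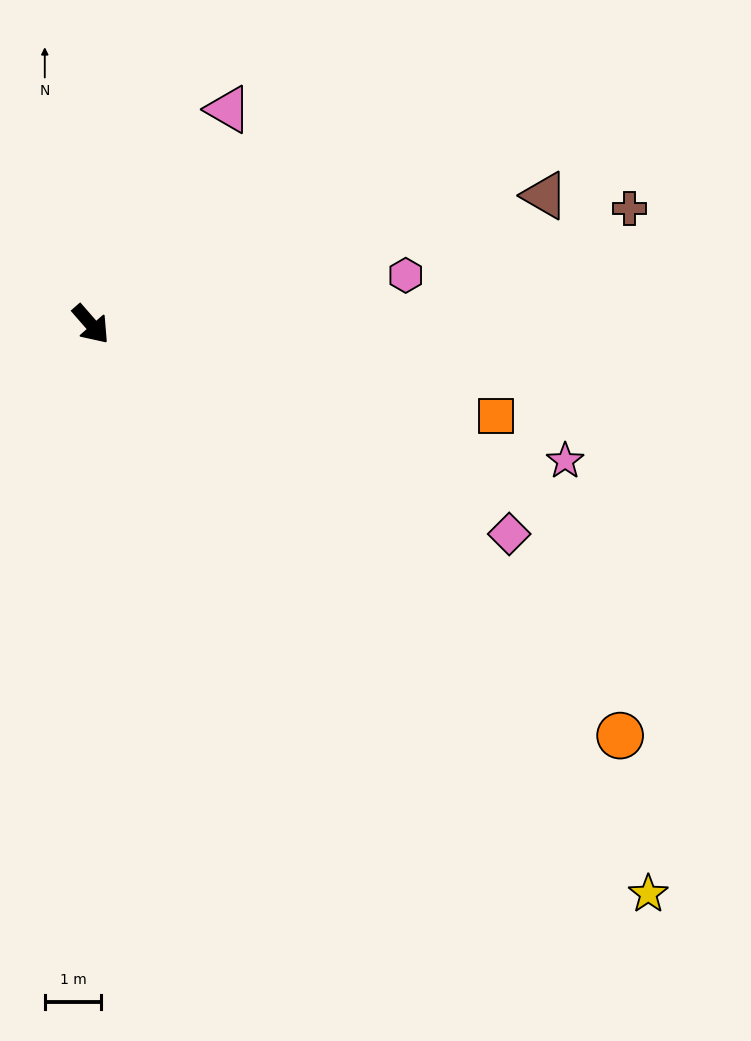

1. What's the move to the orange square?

turn left 36°, forward 7.4 m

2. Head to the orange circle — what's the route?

turn left 11°, forward 11.9 m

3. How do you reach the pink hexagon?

turn left 58°, forward 5.7 m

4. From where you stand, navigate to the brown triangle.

turn left 65°, forward 8.4 m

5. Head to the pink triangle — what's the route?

turn left 106°, forward 4.5 m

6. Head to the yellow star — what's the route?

turn left 3°, forward 14.2 m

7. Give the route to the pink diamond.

turn left 22°, forward 8.3 m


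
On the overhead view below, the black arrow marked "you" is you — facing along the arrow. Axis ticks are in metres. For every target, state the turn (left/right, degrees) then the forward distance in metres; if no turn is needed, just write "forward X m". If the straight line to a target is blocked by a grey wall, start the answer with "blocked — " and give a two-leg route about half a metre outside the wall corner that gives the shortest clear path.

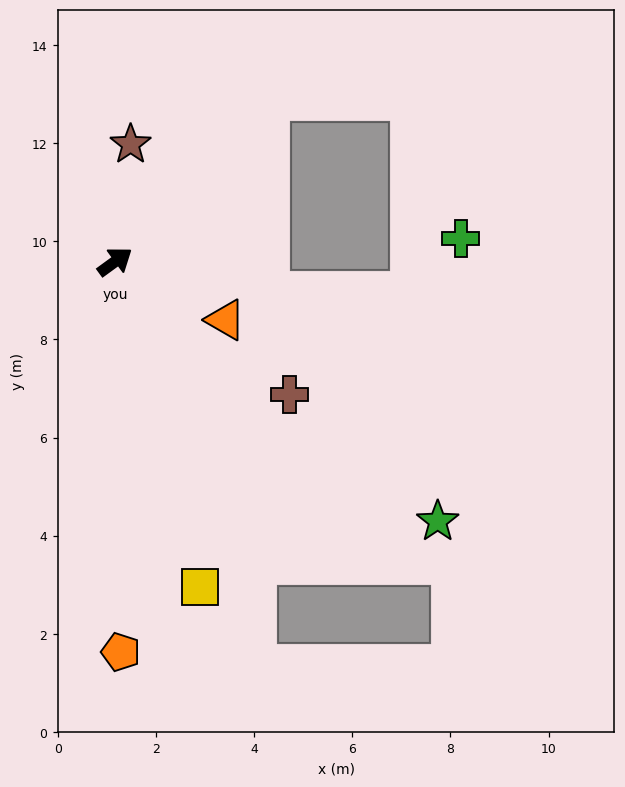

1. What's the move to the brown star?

turn left 46°, forward 2.4 m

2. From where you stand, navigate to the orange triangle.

turn right 64°, forward 2.5 m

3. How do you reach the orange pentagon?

turn right 125°, forward 8.0 m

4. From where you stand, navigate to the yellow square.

turn right 111°, forward 6.9 m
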